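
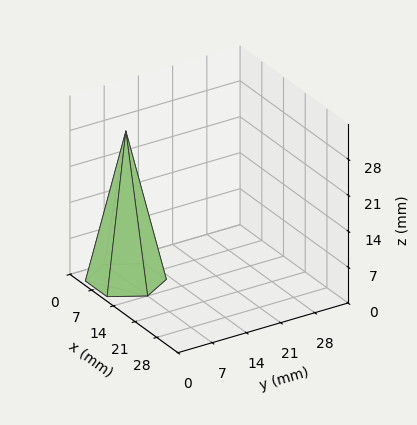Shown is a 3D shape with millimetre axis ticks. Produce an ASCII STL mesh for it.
Reading the render: the shape is a regular 6-sided pyramid, base circumscribed radius ≈ 7 mm, apex at z ≈ 29 mm (dimensions read to the nearest mm from the axis ticks). For the STL, each face is triangulated and given an outward normal.

solid part
  facet normal 0.0000 0.0000 -1.0000
    outer loop
      vertex 3.50 13.06 0.00
      vertex 10.50 13.06 0.00
      vertex 14.00 7.00 0.00
    endloop
  endfacet
  facet normal 0.0000 0.0000 -1.0000
    outer loop
      vertex 0.00 7.00 0.00
      vertex 3.50 13.06 0.00
      vertex 14.00 7.00 0.00
    endloop
  endfacet
  facet normal 0.0000 0.0000 -1.0000
    outer loop
      vertex 3.50 0.94 0.00
      vertex 0.00 7.00 0.00
      vertex 14.00 7.00 0.00
    endloop
  endfacet
  facet normal 0.0000 0.0000 -1.0000
    outer loop
      vertex 10.50 0.94 0.00
      vertex 3.50 0.94 0.00
      vertex 14.00 7.00 0.00
    endloop
  endfacet
  facet normal 0.8476 0.4896 0.2046
    outer loop
      vertex 14.00 7.00 0.00
      vertex 10.50 13.06 0.00
      vertex 7.00 7.00 29.00
    endloop
  endfacet
  facet normal 0.0000 0.9789 0.2045
    outer loop
      vertex 10.50 13.06 0.00
      vertex 3.50 13.06 0.00
      vertex 7.00 7.00 29.00
    endloop
  endfacet
  facet normal -0.8476 0.4896 0.2046
    outer loop
      vertex 3.50 13.06 0.00
      vertex 0.00 7.00 0.00
      vertex 7.00 7.00 29.00
    endloop
  endfacet
  facet normal -0.8476 -0.4896 0.2046
    outer loop
      vertex 0.00 7.00 0.00
      vertex 3.50 0.94 0.00
      vertex 7.00 7.00 29.00
    endloop
  endfacet
  facet normal 0.0000 -0.9789 0.2045
    outer loop
      vertex 3.50 0.94 0.00
      vertex 10.50 0.94 0.00
      vertex 7.00 7.00 29.00
    endloop
  endfacet
  facet normal 0.8476 -0.4896 0.2046
    outer loop
      vertex 10.50 0.94 0.00
      vertex 14.00 7.00 0.00
      vertex 7.00 7.00 29.00
    endloop
  endfacet
endsolid part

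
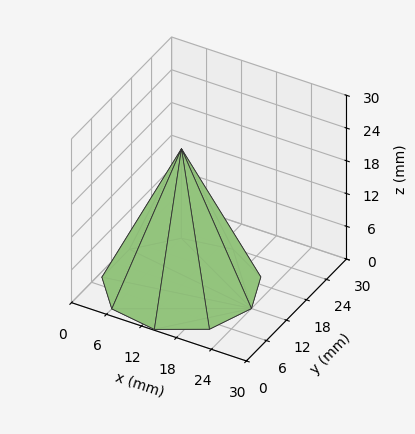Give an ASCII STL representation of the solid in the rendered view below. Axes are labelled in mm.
Reading the render: the shape is a regular 9-sided pyramid, base circumscribed radius ≈ 12 mm, apex at z ≈ 25 mm (dimensions read to the nearest mm from the axis ticks). For the STL, each face is triangulated and given an outward normal.

solid part
  facet normal 0.0000 0.0000 -1.0000
    outer loop
      vertex 14.1 23.8 0.0
      vertex 21.2 19.7 0.0
      vertex 24.0 12.0 0.0
    endloop
  endfacet
  facet normal 0.0000 0.0000 -1.0000
    outer loop
      vertex 6.0 22.4 0.0
      vertex 14.1 23.8 0.0
      vertex 24.0 12.0 0.0
    endloop
  endfacet
  facet normal 0.0000 0.0000 -1.0000
    outer loop
      vertex 0.7 16.1 0.0
      vertex 6.0 22.4 0.0
      vertex 24.0 12.0 0.0
    endloop
  endfacet
  facet normal 0.0000 0.0000 -1.0000
    outer loop
      vertex 0.7 7.9 0.0
      vertex 0.7 16.1 0.0
      vertex 24.0 12.0 0.0
    endloop
  endfacet
  facet normal 0.0000 0.0000 -1.0000
    outer loop
      vertex 6.0 1.6 0.0
      vertex 0.7 7.9 0.0
      vertex 24.0 12.0 0.0
    endloop
  endfacet
  facet normal 0.0000 0.0000 -1.0000
    outer loop
      vertex 14.1 0.2 0.0
      vertex 6.0 1.6 0.0
      vertex 24.0 12.0 0.0
    endloop
  endfacet
  facet normal 0.0000 0.0000 -1.0000
    outer loop
      vertex 21.2 4.3 0.0
      vertex 14.1 0.2 0.0
      vertex 24.0 12.0 0.0
    endloop
  endfacet
  facet normal 0.8567 0.3115 0.4112
    outer loop
      vertex 24.0 12.0 0.0
      vertex 21.2 19.7 0.0
      vertex 12.0 12.0 25.0
    endloop
  endfacet
  facet normal 0.4559 0.7895 0.4109
    outer loop
      vertex 21.2 19.7 0.0
      vertex 14.1 23.8 0.0
      vertex 12.0 12.0 25.0
    endloop
  endfacet
  facet normal -0.1553 0.8983 0.4110
    outer loop
      vertex 14.1 23.8 0.0
      vertex 6.0 22.4 0.0
      vertex 12.0 12.0 25.0
    endloop
  endfacet
  facet normal -0.6974 0.5867 0.4115
    outer loop
      vertex 6.0 22.4 0.0
      vertex 0.7 16.1 0.0
      vertex 12.0 12.0 25.0
    endloop
  endfacet
  facet normal -0.9112 0.0000 0.4119
    outer loop
      vertex 0.7 16.1 0.0
      vertex 0.7 7.9 0.0
      vertex 12.0 12.0 25.0
    endloop
  endfacet
  facet normal -0.6974 -0.5867 0.4115
    outer loop
      vertex 0.7 7.9 0.0
      vertex 6.0 1.6 0.0
      vertex 12.0 12.0 25.0
    endloop
  endfacet
  facet normal -0.1553 -0.8983 0.4110
    outer loop
      vertex 6.0 1.6 0.0
      vertex 14.1 0.2 0.0
      vertex 12.0 12.0 25.0
    endloop
  endfacet
  facet normal 0.4559 -0.7895 0.4109
    outer loop
      vertex 14.1 0.2 0.0
      vertex 21.2 4.3 0.0
      vertex 12.0 12.0 25.0
    endloop
  endfacet
  facet normal 0.8567 -0.3115 0.4112
    outer loop
      vertex 21.2 4.3 0.0
      vertex 24.0 12.0 0.0
      vertex 12.0 12.0 25.0
    endloop
  endfacet
endsolid part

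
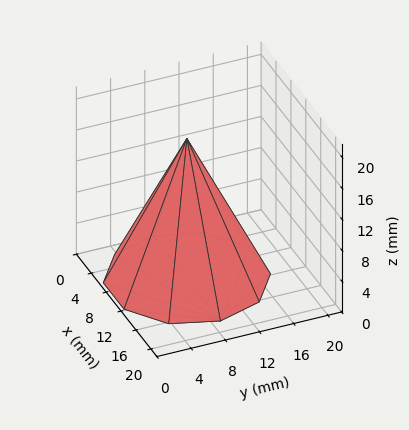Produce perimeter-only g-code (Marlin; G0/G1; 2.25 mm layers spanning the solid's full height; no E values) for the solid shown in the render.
Reading the render: the shape is a regular 10-sided pyramid, base circumscribed radius ≈ 9 mm, apex at z ≈ 18 mm (dimensions read to the nearest mm from the axis ticks). For the g-code, the solid's height is divided into equal slices at the stated Δz and each level perimeter traced with G1 moves after a G0 lift.

; perimeter-only toolpath
G21 ; units = mm
G90 ; absolute positioning
G28 ; home
; layer 1
G0 Z2.25
G0 X16.88 Y9.00
G1 X15.37 Y13.63
G1 X11.43 Y16.49
G1 X6.57 Y16.49
G1 X2.63 Y13.63
G1 X1.12 Y9.00
G1 X2.63 Y4.37
G1 X6.57 Y1.51
G1 X11.43 Y1.51
G1 X15.37 Y4.37
G1 X16.88 Y9.00
; layer 2
G0 Z4.50
G0 X15.75 Y9.00
G1 X14.46 Y12.97
G1 X11.08 Y15.42
G1 X6.92 Y15.42
G1 X3.54 Y12.97
G1 X2.25 Y9.00
G1 X3.54 Y5.03
G1 X6.92 Y2.58
G1 X11.08 Y2.58
G1 X14.46 Y5.03
G1 X15.75 Y9.00
; layer 3
G0 Z6.75
G0 X14.62 Y9.00
G1 X13.55 Y12.31
G1 X10.74 Y14.35
G1 X7.26 Y14.35
G1 X4.45 Y12.31
G1 X3.38 Y9.00
G1 X4.45 Y5.69
G1 X7.26 Y3.65
G1 X10.74 Y3.65
G1 X13.55 Y5.69
G1 X14.62 Y9.00
; layer 4
G0 Z9.00
G0 X13.50 Y9.00
G1 X12.64 Y11.64
G1 X10.39 Y13.28
G1 X7.61 Y13.28
G1 X5.36 Y11.64
G1 X4.50 Y9.00
G1 X5.36 Y6.36
G1 X7.61 Y4.72
G1 X10.39 Y4.72
G1 X12.64 Y6.36
G1 X13.50 Y9.00
; layer 5
G0 Z11.25
G0 X12.38 Y9.00
G1 X11.73 Y10.98
G1 X10.04 Y12.21
G1 X7.96 Y12.21
G1 X6.27 Y10.98
G1 X5.62 Y9.00
G1 X6.27 Y7.02
G1 X7.96 Y5.79
G1 X10.04 Y5.79
G1 X11.73 Y7.02
G1 X12.38 Y9.00
; layer 6
G0 Z13.50
G0 X11.25 Y9.00
G1 X10.82 Y10.32
G1 X9.70 Y11.14
G1 X8.30 Y11.14
G1 X7.18 Y10.32
G1 X6.75 Y9.00
G1 X7.18 Y7.68
G1 X8.30 Y6.86
G1 X9.70 Y6.86
G1 X10.82 Y7.68
G1 X11.25 Y9.00
; layer 7
G0 Z15.75
G0 X10.12 Y9.00
G1 X9.91 Y9.66
G1 X9.35 Y10.07
G1 X8.65 Y10.07
G1 X8.09 Y9.66
G1 X7.88 Y9.00
G1 X8.09 Y8.34
G1 X8.65 Y7.93
G1 X9.35 Y7.93
G1 X9.91 Y8.34
G1 X10.12 Y9.00
M2 ; end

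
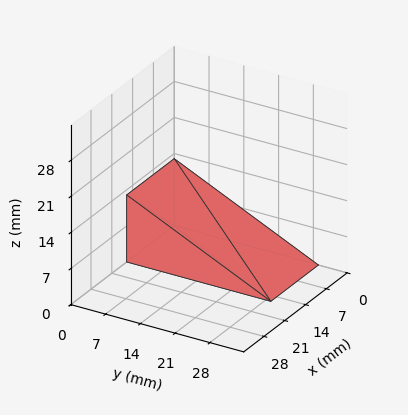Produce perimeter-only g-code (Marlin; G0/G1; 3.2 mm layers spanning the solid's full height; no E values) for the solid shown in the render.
Reading the render: the shape is a wedge (ramp): 16 × 29 mm base, rising to 13 mm along the y=0 edge and sloping linearly to z=0 at y=29 (dimensions read to the nearest mm from the axis ticks). For the g-code, the solid's height is divided into equal slices at the stated Δz and each level perimeter traced with G1 moves after a G0 lift.

; perimeter-only toolpath
G21 ; units = mm
G90 ; absolute positioning
G28 ; home
; layer 1
G0 Z3.2
G0 X0.0 Y0.0
G1 X16.0 Y0.0
G1 X16.0 Y21.8
G1 X0.0 Y21.8
G1 X0.0 Y0.0
; layer 2
G0 Z6.5
G0 X0.0 Y0.0
G1 X16.0 Y0.0
G1 X16.0 Y14.5
G1 X0.0 Y14.5
G1 X0.0 Y0.0
; layer 3
G0 Z9.8
G0 X0.0 Y0.0
G1 X16.0 Y0.0
G1 X16.0 Y7.2
G1 X0.0 Y7.2
G1 X0.0 Y0.0
M2 ; end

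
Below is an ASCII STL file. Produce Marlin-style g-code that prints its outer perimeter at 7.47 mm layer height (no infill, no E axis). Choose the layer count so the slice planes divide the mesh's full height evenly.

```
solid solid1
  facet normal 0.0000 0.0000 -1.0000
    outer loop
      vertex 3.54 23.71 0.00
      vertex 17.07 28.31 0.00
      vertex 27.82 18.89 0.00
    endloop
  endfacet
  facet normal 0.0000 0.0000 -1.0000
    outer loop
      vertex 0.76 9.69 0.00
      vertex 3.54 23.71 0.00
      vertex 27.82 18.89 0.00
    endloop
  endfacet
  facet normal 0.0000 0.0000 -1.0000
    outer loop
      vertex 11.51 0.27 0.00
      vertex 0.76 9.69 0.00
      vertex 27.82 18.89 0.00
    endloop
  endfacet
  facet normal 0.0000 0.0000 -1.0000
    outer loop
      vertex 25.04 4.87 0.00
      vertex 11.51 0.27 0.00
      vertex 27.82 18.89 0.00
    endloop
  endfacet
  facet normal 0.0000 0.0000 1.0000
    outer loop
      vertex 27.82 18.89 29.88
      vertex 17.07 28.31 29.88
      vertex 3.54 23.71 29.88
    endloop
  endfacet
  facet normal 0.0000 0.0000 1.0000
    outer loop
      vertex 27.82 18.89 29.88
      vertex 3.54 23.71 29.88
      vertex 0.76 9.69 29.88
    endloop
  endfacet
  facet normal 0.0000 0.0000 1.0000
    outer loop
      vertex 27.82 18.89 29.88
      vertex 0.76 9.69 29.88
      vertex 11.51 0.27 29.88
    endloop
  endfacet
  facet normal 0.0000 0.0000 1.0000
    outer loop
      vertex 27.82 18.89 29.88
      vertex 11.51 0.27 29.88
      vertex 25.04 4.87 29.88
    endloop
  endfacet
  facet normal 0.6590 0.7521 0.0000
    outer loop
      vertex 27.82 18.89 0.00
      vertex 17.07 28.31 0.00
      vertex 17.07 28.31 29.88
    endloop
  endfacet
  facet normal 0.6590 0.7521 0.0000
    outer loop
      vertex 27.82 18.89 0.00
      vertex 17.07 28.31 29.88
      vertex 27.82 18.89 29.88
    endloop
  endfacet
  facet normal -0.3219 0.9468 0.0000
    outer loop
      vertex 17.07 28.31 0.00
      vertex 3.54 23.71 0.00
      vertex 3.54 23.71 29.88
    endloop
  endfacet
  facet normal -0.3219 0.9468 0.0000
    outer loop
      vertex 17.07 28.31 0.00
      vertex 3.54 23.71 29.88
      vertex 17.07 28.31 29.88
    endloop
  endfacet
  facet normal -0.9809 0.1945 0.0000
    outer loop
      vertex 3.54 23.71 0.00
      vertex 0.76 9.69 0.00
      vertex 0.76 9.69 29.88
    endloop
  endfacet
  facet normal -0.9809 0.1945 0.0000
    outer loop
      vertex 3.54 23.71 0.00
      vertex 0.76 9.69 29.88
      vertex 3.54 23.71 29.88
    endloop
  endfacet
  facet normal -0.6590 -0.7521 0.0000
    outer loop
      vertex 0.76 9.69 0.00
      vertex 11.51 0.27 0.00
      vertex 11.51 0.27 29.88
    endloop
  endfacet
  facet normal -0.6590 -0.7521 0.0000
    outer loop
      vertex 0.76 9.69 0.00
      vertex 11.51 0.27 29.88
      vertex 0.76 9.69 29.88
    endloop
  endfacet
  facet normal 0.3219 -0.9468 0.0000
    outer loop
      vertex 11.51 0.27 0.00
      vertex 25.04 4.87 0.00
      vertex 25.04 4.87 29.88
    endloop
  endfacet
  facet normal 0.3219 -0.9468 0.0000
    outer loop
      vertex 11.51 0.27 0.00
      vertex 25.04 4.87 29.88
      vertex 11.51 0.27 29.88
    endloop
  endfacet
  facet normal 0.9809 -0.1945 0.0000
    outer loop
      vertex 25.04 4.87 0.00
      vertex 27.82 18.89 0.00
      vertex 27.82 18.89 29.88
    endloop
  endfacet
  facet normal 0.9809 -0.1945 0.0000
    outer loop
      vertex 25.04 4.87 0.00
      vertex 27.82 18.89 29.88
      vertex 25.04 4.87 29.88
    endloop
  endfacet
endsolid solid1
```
; perimeter-only toolpath
G21 ; units = mm
G90 ; absolute positioning
G28 ; home
; layer 1
G0 Z7.47
G0 X27.82 Y18.89
G1 X17.07 Y28.31
G1 X3.54 Y23.71
G1 X0.76 Y9.69
G1 X11.51 Y0.27
G1 X25.04 Y4.87
G1 X27.82 Y18.89
; layer 2
G0 Z14.94
G0 X27.82 Y18.89
G1 X17.07 Y28.31
G1 X3.54 Y23.71
G1 X0.76 Y9.69
G1 X11.51 Y0.27
G1 X25.04 Y4.87
G1 X27.82 Y18.89
; layer 3
G0 Z22.41
G0 X27.82 Y18.89
G1 X17.07 Y28.31
G1 X3.54 Y23.71
G1 X0.76 Y9.69
G1 X11.51 Y0.27
G1 X25.04 Y4.87
G1 X27.82 Y18.89
; layer 4
G0 Z29.88
G0 X27.82 Y18.89
G1 X17.07 Y28.31
G1 X3.54 Y23.71
G1 X0.76 Y9.69
G1 X11.51 Y0.27
G1 X25.04 Y4.87
G1 X27.82 Y18.89
M2 ; end

The solid is a regular 6-sided prism (a cylinder approximated with 6 flat sides), circumscribed radius ≈ 14.3 mm, height ≈ 29.9 mm. Slicing at Δz = 7.47 mm — 4 equal slices spanning the solid's height, so layer i sits at z = i·h/4 — gives 4 non-empty perimeters. Each is a 6-segment closed polygon; G0 lifts to the layer z and rapids to the start vertex, then G1 traces the edges.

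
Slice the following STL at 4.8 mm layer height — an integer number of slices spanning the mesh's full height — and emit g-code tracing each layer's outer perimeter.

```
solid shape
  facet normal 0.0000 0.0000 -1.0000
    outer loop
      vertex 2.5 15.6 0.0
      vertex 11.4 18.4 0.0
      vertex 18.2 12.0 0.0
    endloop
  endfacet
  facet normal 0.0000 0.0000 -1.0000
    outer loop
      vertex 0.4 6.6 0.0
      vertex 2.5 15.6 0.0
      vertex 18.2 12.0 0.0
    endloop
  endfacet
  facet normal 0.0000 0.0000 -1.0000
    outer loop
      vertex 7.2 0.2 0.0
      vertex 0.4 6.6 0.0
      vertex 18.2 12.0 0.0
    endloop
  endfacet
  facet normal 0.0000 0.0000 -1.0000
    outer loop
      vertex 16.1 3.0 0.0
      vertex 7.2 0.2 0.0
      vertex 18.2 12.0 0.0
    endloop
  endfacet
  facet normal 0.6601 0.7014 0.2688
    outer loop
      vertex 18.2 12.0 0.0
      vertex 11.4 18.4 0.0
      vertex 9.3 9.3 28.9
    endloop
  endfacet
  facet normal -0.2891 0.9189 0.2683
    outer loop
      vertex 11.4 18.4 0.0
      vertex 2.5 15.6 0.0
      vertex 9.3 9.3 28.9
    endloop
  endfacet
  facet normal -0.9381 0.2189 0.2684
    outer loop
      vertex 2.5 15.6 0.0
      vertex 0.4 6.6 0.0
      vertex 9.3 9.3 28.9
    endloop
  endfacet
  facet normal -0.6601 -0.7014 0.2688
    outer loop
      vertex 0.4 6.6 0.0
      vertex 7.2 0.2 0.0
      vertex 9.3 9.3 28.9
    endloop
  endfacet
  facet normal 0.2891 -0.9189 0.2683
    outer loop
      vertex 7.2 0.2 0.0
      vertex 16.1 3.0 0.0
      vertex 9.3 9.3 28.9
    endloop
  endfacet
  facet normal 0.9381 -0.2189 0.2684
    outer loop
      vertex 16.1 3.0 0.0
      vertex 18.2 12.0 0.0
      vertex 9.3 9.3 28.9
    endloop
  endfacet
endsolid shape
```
; perimeter-only toolpath
G21 ; units = mm
G90 ; absolute positioning
G28 ; home
; layer 1
G0 Z4.8
G0 X16.7 Y11.6
G1 X11.1 Y16.9
G1 X3.6 Y14.6
G1 X1.9 Y7.0
G1 X7.5 Y1.7
G1 X15.0 Y4.0
G1 X16.7 Y11.6
; layer 2
G0 Z9.6
G0 X15.2 Y11.1
G1 X10.7 Y15.4
G1 X4.8 Y13.5
G1 X3.4 Y7.5
G1 X7.9 Y3.2
G1 X13.8 Y5.1
G1 X15.2 Y11.1
; layer 3
G0 Z14.4
G0 X13.8 Y10.7
G1 X10.4 Y13.8
G1 X5.9 Y12.4
G1 X4.9 Y8.0
G1 X8.2 Y4.8
G1 X12.7 Y6.2
G1 X13.8 Y10.7
; layer 4
G0 Z19.3
G0 X12.3 Y10.2
G1 X10.0 Y12.3
G1 X7.0 Y11.4
G1 X6.3 Y8.4
G1 X8.6 Y6.3
G1 X11.6 Y7.2
G1 X12.3 Y10.2
; layer 5
G0 Z24.1
G0 X10.8 Y9.8
G1 X9.7 Y10.8
G1 X8.2 Y10.3
G1 X7.8 Y8.9
G1 X9.0 Y7.8
G1 X10.4 Y8.2
G1 X10.8 Y9.8
M2 ; end

The solid is a regular 6-sided pyramid, base circumscribed radius ≈ 9.3 mm, apex at z ≈ 28.9 mm. Slicing at Δz = 4.8 mm — 6 equal slices spanning the solid's height, so layer i sits at z = i·h/6 — gives 5 non-empty perimeters. Each is a 6-segment closed polygon; G0 lifts to the layer z and rapids to the start vertex, then G1 traces the edges. The cross-section shrinks linearly with z (the slice at the apex is degenerate and omitted).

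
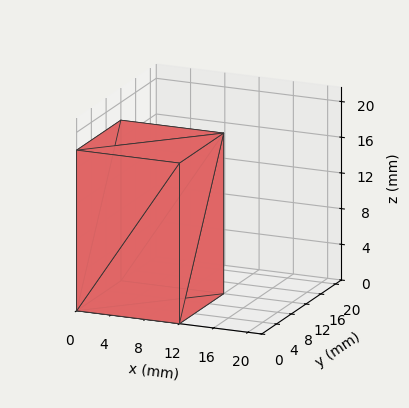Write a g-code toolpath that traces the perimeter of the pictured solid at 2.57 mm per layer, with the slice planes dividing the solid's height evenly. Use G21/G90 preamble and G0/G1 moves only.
Reading the render: the shape is a rectangular box, roughly 12 × 12 mm footprint and 18 mm tall (dimensions read to the nearest mm from the axis ticks). For the g-code, the solid's height is divided into equal slices at the stated Δz and each level perimeter traced with G1 moves after a G0 lift.

; perimeter-only toolpath
G21 ; units = mm
G90 ; absolute positioning
G28 ; home
; layer 1
G0 Z2.57
G0 X0.00 Y0.00
G1 X12.00 Y0.00
G1 X12.00 Y12.00
G1 X0.00 Y12.00
G1 X0.00 Y0.00
; layer 2
G0 Z5.14
G0 X0.00 Y0.00
G1 X12.00 Y0.00
G1 X12.00 Y12.00
G1 X0.00 Y12.00
G1 X0.00 Y0.00
; layer 3
G0 Z7.71
G0 X0.00 Y0.00
G1 X12.00 Y0.00
G1 X12.00 Y12.00
G1 X0.00 Y12.00
G1 X0.00 Y0.00
; layer 4
G0 Z10.29
G0 X0.00 Y0.00
G1 X12.00 Y0.00
G1 X12.00 Y12.00
G1 X0.00 Y12.00
G1 X0.00 Y0.00
; layer 5
G0 Z12.86
G0 X0.00 Y0.00
G1 X12.00 Y0.00
G1 X12.00 Y12.00
G1 X0.00 Y12.00
G1 X0.00 Y0.00
; layer 6
G0 Z15.43
G0 X0.00 Y0.00
G1 X12.00 Y0.00
G1 X12.00 Y12.00
G1 X0.00 Y12.00
G1 X0.00 Y0.00
; layer 7
G0 Z18.00
G0 X0.00 Y0.00
G1 X12.00 Y0.00
G1 X12.00 Y12.00
G1 X0.00 Y12.00
G1 X0.00 Y0.00
M2 ; end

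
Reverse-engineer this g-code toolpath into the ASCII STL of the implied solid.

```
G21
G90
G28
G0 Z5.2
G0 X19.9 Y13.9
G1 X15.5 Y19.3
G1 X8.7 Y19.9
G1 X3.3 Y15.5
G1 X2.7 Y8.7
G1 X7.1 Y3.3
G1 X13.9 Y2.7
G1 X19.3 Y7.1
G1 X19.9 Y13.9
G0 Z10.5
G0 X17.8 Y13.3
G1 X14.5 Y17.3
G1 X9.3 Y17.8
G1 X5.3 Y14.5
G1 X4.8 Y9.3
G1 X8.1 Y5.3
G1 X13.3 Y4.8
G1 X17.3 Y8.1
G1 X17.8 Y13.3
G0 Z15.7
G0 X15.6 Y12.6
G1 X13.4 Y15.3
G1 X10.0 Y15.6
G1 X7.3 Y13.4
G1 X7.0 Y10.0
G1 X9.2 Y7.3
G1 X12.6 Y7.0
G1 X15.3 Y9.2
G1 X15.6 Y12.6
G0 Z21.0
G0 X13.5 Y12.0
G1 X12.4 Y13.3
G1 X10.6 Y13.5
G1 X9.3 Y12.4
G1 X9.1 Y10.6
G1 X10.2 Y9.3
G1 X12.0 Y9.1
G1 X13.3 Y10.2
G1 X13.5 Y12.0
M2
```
solid part
  facet normal 0.0000 0.0000 -1.0000
    outer loop
      vertex 8.0 22.1 0.0
      vertex 16.6 21.3 0.0
      vertex 22.1 14.6 0.0
    endloop
  endfacet
  facet normal 0.0000 0.0000 -1.0000
    outer loop
      vertex 1.3 16.6 0.0
      vertex 8.0 22.1 0.0
      vertex 22.1 14.6 0.0
    endloop
  endfacet
  facet normal 0.0000 0.0000 -1.0000
    outer loop
      vertex 0.5 8.0 0.0
      vertex 1.3 16.6 0.0
      vertex 22.1 14.6 0.0
    endloop
  endfacet
  facet normal 0.0000 0.0000 -1.0000
    outer loop
      vertex 6.0 1.3 0.0
      vertex 0.5 8.0 0.0
      vertex 22.1 14.6 0.0
    endloop
  endfacet
  facet normal 0.0000 0.0000 -1.0000
    outer loop
      vertex 14.6 0.5 0.0
      vertex 6.0 1.3 0.0
      vertex 22.1 14.6 0.0
    endloop
  endfacet
  facet normal 0.0000 0.0000 -1.0000
    outer loop
      vertex 21.3 6.0 0.0
      vertex 14.6 0.5 0.0
      vertex 22.1 14.6 0.0
    endloop
  endfacet
  facet normal 0.7180 0.5894 0.3702
    outer loop
      vertex 22.1 14.6 0.0
      vertex 16.6 21.3 0.0
      vertex 11.3 11.3 26.2
    endloop
  endfacet
  facet normal 0.0860 0.9249 0.3704
    outer loop
      vertex 16.6 21.3 0.0
      vertex 8.0 22.1 0.0
      vertex 11.3 11.3 26.2
    endloop
  endfacet
  facet normal -0.5894 0.7180 0.3702
    outer loop
      vertex 8.0 22.1 0.0
      vertex 1.3 16.6 0.0
      vertex 11.3 11.3 26.2
    endloop
  endfacet
  facet normal -0.9249 0.0860 0.3704
    outer loop
      vertex 1.3 16.6 0.0
      vertex 0.5 8.0 0.0
      vertex 11.3 11.3 26.2
    endloop
  endfacet
  facet normal -0.7180 -0.5894 0.3702
    outer loop
      vertex 0.5 8.0 0.0
      vertex 6.0 1.3 0.0
      vertex 11.3 11.3 26.2
    endloop
  endfacet
  facet normal -0.0860 -0.9249 0.3704
    outer loop
      vertex 6.0 1.3 0.0
      vertex 14.6 0.5 0.0
      vertex 11.3 11.3 26.2
    endloop
  endfacet
  facet normal 0.5894 -0.7180 0.3702
    outer loop
      vertex 14.6 0.5 0.0
      vertex 21.3 6.0 0.0
      vertex 11.3 11.3 26.2
    endloop
  endfacet
  facet normal 0.9249 -0.0860 0.3704
    outer loop
      vertex 21.3 6.0 0.0
      vertex 22.1 14.6 0.0
      vertex 11.3 11.3 26.2
    endloop
  endfacet
endsolid part

The G0 Z moves step by Δz≈5.2 mm. The G1 loops shrink linearly with z, so the solid tapers from its base footprint up to z≈26.2. Closing with a flat bottom cap and the tapered top and triangulating gives 14 facets — a regular 8-sided pyramid, base circumscribed radius ≈ 11.3 mm, apex at z ≈ 26.2 mm.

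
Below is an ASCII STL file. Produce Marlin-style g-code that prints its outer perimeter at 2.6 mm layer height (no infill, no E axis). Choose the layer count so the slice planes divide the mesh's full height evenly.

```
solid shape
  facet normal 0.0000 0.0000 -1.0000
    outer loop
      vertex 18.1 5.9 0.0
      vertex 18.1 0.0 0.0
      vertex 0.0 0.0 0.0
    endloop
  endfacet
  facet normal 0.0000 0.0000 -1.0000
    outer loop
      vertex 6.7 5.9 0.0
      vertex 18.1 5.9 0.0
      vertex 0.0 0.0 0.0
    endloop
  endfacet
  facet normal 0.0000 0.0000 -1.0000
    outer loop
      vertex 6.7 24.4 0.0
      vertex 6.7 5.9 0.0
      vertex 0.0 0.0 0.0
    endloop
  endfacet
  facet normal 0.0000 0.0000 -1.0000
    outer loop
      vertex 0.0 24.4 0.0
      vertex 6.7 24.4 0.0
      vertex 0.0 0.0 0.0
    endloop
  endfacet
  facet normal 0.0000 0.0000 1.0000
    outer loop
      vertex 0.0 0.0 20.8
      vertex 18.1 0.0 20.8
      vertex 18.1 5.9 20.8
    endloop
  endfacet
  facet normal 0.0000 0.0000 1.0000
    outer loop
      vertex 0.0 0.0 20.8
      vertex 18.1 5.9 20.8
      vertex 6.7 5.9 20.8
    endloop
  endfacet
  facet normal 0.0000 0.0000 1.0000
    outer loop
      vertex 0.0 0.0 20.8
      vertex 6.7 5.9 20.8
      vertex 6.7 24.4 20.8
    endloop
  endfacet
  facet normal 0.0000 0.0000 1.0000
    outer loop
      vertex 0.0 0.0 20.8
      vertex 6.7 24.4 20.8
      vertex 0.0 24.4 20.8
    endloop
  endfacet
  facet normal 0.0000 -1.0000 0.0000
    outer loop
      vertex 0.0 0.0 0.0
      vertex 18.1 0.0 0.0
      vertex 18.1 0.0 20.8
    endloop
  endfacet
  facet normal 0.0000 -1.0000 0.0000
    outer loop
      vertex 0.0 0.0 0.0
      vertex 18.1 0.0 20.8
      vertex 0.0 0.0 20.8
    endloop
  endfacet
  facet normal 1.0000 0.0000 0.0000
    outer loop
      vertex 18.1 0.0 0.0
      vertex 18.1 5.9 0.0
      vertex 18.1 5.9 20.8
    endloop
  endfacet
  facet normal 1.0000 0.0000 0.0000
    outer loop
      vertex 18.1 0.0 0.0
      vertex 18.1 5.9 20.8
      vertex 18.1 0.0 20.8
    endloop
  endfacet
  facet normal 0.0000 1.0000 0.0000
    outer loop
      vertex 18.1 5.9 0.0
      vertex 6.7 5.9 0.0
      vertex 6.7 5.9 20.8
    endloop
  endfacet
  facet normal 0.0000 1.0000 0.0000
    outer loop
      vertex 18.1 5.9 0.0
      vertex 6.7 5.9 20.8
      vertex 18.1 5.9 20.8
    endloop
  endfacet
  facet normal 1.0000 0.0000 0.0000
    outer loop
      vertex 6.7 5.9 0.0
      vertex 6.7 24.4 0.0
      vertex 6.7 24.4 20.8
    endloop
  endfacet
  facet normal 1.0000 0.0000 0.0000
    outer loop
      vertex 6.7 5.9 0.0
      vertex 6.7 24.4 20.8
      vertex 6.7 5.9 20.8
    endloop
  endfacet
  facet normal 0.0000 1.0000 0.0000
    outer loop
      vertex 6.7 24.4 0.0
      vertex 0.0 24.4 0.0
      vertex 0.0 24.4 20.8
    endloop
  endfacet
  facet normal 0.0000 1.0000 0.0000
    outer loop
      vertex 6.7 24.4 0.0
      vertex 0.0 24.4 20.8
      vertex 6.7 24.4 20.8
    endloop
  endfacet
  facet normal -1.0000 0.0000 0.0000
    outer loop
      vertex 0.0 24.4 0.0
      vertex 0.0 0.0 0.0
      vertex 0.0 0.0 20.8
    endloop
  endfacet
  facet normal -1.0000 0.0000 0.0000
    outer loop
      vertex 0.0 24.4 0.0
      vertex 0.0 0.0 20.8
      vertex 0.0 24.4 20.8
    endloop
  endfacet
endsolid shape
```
; perimeter-only toolpath
G21 ; units = mm
G90 ; absolute positioning
G28 ; home
; layer 1
G0 Z2.6
G0 X0.0 Y0.0
G1 X18.1 Y0.0
G1 X18.1 Y5.9
G1 X6.7 Y5.9
G1 X6.7 Y24.4
G1 X0.0 Y24.4
G1 X0.0 Y0.0
; layer 2
G0 Z5.2
G0 X0.0 Y0.0
G1 X18.1 Y0.0
G1 X18.1 Y5.9
G1 X6.7 Y5.9
G1 X6.7 Y24.4
G1 X0.0 Y24.4
G1 X0.0 Y0.0
; layer 3
G0 Z7.8
G0 X0.0 Y0.0
G1 X18.1 Y0.0
G1 X18.1 Y5.9
G1 X6.7 Y5.9
G1 X6.7 Y24.4
G1 X0.0 Y24.4
G1 X0.0 Y0.0
; layer 4
G0 Z10.4
G0 X0.0 Y0.0
G1 X18.1 Y0.0
G1 X18.1 Y5.9
G1 X6.7 Y5.9
G1 X6.7 Y24.4
G1 X0.0 Y24.4
G1 X0.0 Y0.0
; layer 5
G0 Z13.0
G0 X0.0 Y0.0
G1 X18.1 Y0.0
G1 X18.1 Y5.9
G1 X6.7 Y5.9
G1 X6.7 Y24.4
G1 X0.0 Y24.4
G1 X0.0 Y0.0
; layer 6
G0 Z15.6
G0 X0.0 Y0.0
G1 X18.1 Y0.0
G1 X18.1 Y5.9
G1 X6.7 Y5.9
G1 X6.7 Y24.4
G1 X0.0 Y24.4
G1 X0.0 Y0.0
; layer 7
G0 Z18.2
G0 X0.0 Y0.0
G1 X18.1 Y0.0
G1 X18.1 Y5.9
G1 X6.7 Y5.9
G1 X6.7 Y24.4
G1 X0.0 Y24.4
G1 X0.0 Y0.0
; layer 8
G0 Z20.8
G0 X0.0 Y0.0
G1 X18.1 Y0.0
G1 X18.1 Y5.9
G1 X6.7 Y5.9
G1 X6.7 Y24.4
G1 X0.0 Y24.4
G1 X0.0 Y0.0
M2 ; end

The solid is an L-shaped prism: outer 18.1 × 24.4 mm, arm thicknesses ≈ 5.9 mm (horizontal) and 6.7 mm (vertical), extruded 20.8 mm in z. Slicing at Δz = 2.6 mm — 8 equal slices spanning the solid's height, so layer i sits at z = i·h/8 — gives 8 non-empty perimeters. Each is a 6-segment closed polygon; G0 lifts to the layer z and rapids to the start vertex, then G1 traces the edges.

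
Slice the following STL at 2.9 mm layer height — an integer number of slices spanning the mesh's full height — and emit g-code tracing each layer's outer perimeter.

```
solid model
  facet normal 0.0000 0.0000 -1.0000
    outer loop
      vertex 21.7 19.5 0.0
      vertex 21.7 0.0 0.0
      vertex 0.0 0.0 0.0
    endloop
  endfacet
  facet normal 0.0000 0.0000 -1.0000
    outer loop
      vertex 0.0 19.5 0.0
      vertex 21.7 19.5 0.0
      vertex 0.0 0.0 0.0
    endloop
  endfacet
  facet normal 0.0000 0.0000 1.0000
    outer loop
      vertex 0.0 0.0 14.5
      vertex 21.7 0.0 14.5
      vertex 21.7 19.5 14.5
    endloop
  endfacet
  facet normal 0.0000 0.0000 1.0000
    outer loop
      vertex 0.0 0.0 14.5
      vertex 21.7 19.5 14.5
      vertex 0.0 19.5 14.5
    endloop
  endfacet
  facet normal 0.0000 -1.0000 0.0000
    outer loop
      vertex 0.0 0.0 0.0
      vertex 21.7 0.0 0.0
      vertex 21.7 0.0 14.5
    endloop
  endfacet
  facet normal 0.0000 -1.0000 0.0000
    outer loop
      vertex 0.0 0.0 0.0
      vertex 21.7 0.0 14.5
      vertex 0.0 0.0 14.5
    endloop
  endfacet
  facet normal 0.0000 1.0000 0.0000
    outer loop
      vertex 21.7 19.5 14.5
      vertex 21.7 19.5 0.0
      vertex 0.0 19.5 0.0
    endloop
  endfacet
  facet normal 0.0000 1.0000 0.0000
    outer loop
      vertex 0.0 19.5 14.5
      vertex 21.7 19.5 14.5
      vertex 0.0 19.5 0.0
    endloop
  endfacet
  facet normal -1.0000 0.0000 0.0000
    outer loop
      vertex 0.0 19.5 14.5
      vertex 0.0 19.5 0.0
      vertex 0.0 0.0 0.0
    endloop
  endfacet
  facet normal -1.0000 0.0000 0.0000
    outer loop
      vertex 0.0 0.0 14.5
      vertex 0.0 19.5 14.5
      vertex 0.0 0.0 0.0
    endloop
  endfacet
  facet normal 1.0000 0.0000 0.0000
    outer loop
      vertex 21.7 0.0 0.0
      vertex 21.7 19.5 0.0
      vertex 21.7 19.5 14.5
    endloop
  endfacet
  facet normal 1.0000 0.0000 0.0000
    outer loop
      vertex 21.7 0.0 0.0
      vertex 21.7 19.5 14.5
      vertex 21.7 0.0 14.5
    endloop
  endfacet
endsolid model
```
; perimeter-only toolpath
G21 ; units = mm
G90 ; absolute positioning
G28 ; home
; layer 1
G0 Z2.9
G0 X0.0 Y0.0
G1 X21.7 Y0.0
G1 X21.7 Y19.5
G1 X0.0 Y19.5
G1 X0.0 Y0.0
; layer 2
G0 Z5.8
G0 X0.0 Y0.0
G1 X21.7 Y0.0
G1 X21.7 Y19.5
G1 X0.0 Y19.5
G1 X0.0 Y0.0
; layer 3
G0 Z8.7
G0 X0.0 Y0.0
G1 X21.7 Y0.0
G1 X21.7 Y19.5
G1 X0.0 Y19.5
G1 X0.0 Y0.0
; layer 4
G0 Z11.6
G0 X0.0 Y0.0
G1 X21.7 Y0.0
G1 X21.7 Y19.5
G1 X0.0 Y19.5
G1 X0.0 Y0.0
; layer 5
G0 Z14.5
G0 X0.0 Y0.0
G1 X21.7 Y0.0
G1 X21.7 Y19.5
G1 X0.0 Y19.5
G1 X0.0 Y0.0
M2 ; end

The solid is a rectangular box, roughly 21.7 × 19.5 mm footprint and 14.5 mm tall. Slicing at Δz = 2.9 mm — 5 equal slices spanning the solid's height, so layer i sits at z = i·h/5 — gives 5 non-empty perimeters. Each is a 4-segment closed polygon; G0 lifts to the layer z and rapids to the start vertex, then G1 traces the edges.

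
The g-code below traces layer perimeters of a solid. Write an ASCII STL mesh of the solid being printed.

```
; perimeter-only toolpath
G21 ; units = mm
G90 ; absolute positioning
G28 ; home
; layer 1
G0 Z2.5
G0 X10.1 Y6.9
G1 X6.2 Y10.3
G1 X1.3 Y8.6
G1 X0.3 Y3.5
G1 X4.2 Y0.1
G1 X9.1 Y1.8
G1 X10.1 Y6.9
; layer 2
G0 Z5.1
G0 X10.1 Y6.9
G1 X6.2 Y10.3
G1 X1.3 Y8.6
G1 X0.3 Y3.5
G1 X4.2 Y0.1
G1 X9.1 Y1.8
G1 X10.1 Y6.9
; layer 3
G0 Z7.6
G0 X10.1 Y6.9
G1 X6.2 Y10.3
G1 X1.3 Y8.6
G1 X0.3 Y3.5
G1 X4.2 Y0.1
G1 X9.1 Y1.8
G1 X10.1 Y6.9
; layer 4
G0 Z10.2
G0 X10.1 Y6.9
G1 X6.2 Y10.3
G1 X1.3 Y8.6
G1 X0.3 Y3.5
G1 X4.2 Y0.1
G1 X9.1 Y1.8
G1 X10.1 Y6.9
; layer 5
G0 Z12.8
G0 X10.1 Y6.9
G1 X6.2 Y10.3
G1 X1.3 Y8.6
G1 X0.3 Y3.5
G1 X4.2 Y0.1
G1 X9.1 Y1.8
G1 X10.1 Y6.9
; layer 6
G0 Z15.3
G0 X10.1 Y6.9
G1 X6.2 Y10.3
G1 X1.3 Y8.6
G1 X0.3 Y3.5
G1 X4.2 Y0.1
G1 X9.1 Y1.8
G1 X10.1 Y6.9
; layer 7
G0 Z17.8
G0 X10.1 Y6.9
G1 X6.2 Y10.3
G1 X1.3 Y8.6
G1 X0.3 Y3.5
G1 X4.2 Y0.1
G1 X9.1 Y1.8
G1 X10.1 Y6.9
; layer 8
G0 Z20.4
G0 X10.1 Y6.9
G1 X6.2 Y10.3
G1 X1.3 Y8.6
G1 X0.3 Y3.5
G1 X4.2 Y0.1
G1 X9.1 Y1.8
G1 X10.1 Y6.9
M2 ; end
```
solid part
  facet normal 0.0000 0.0000 -1.0000
    outer loop
      vertex 1.3 8.6 0.0
      vertex 6.2 10.3 0.0
      vertex 10.1 6.9 0.0
    endloop
  endfacet
  facet normal 0.0000 0.0000 -1.0000
    outer loop
      vertex 0.3 3.5 0.0
      vertex 1.3 8.6 0.0
      vertex 10.1 6.9 0.0
    endloop
  endfacet
  facet normal 0.0000 0.0000 -1.0000
    outer loop
      vertex 4.2 0.1 0.0
      vertex 0.3 3.5 0.0
      vertex 10.1 6.9 0.0
    endloop
  endfacet
  facet normal 0.0000 0.0000 -1.0000
    outer loop
      vertex 9.1 1.8 0.0
      vertex 4.2 0.1 0.0
      vertex 10.1 6.9 0.0
    endloop
  endfacet
  facet normal 0.0000 0.0000 1.0000
    outer loop
      vertex 10.1 6.9 20.4
      vertex 6.2 10.3 20.4
      vertex 1.3 8.6 20.4
    endloop
  endfacet
  facet normal 0.0000 0.0000 1.0000
    outer loop
      vertex 10.1 6.9 20.4
      vertex 1.3 8.6 20.4
      vertex 0.3 3.5 20.4
    endloop
  endfacet
  facet normal 0.0000 0.0000 1.0000
    outer loop
      vertex 10.1 6.9 20.4
      vertex 0.3 3.5 20.4
      vertex 4.2 0.1 20.4
    endloop
  endfacet
  facet normal 0.0000 0.0000 1.0000
    outer loop
      vertex 10.1 6.9 20.4
      vertex 4.2 0.1 20.4
      vertex 9.1 1.8 20.4
    endloop
  endfacet
  facet normal 0.6571 0.7538 0.0000
    outer loop
      vertex 10.1 6.9 0.0
      vertex 6.2 10.3 0.0
      vertex 6.2 10.3 20.4
    endloop
  endfacet
  facet normal 0.6571 0.7538 0.0000
    outer loop
      vertex 10.1 6.9 0.0
      vertex 6.2 10.3 20.4
      vertex 10.1 6.9 20.4
    endloop
  endfacet
  facet normal -0.3278 0.9448 0.0000
    outer loop
      vertex 6.2 10.3 0.0
      vertex 1.3 8.6 0.0
      vertex 1.3 8.6 20.4
    endloop
  endfacet
  facet normal -0.3278 0.9448 0.0000
    outer loop
      vertex 6.2 10.3 0.0
      vertex 1.3 8.6 20.4
      vertex 6.2 10.3 20.4
    endloop
  endfacet
  facet normal -0.9813 0.1924 0.0000
    outer loop
      vertex 1.3 8.6 0.0
      vertex 0.3 3.5 0.0
      vertex 0.3 3.5 20.4
    endloop
  endfacet
  facet normal -0.9813 0.1924 0.0000
    outer loop
      vertex 1.3 8.6 0.0
      vertex 0.3 3.5 20.4
      vertex 1.3 8.6 20.4
    endloop
  endfacet
  facet normal -0.6571 -0.7538 0.0000
    outer loop
      vertex 0.3 3.5 0.0
      vertex 4.2 0.1 0.0
      vertex 4.2 0.1 20.4
    endloop
  endfacet
  facet normal -0.6571 -0.7538 0.0000
    outer loop
      vertex 0.3 3.5 0.0
      vertex 4.2 0.1 20.4
      vertex 0.3 3.5 20.4
    endloop
  endfacet
  facet normal 0.3278 -0.9448 0.0000
    outer loop
      vertex 4.2 0.1 0.0
      vertex 9.1 1.8 0.0
      vertex 9.1 1.8 20.4
    endloop
  endfacet
  facet normal 0.3278 -0.9448 0.0000
    outer loop
      vertex 4.2 0.1 0.0
      vertex 9.1 1.8 20.4
      vertex 4.2 0.1 20.4
    endloop
  endfacet
  facet normal 0.9813 -0.1924 0.0000
    outer loop
      vertex 9.1 1.8 0.0
      vertex 10.1 6.9 0.0
      vertex 10.1 6.9 20.4
    endloop
  endfacet
  facet normal 0.9813 -0.1924 0.0000
    outer loop
      vertex 9.1 1.8 0.0
      vertex 10.1 6.9 20.4
      vertex 9.1 1.8 20.4
    endloop
  endfacet
endsolid part

The G0 Z moves step by Δz≈2.5 mm. Every layer's G1 loop is the same polygon, so the solid is a straight extrusion of it from z=0 to z≈20.4. Closing with flat bottom and top caps and triangulating gives 20 facets — a regular 6-sided prism (a cylinder approximated with 6 flat sides), circumscribed radius ≈ 5.2 mm, height ≈ 20.4 mm.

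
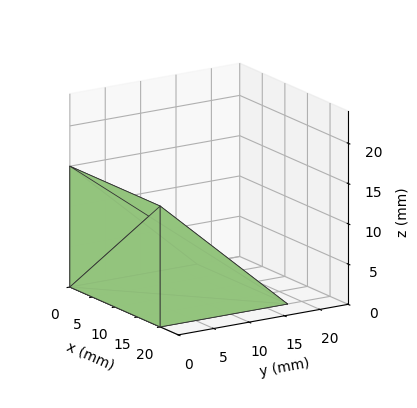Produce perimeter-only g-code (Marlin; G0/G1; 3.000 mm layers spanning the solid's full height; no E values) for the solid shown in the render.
Reading the render: the shape is a wedge (ramp): 20 × 18 mm base, rising to 15 mm along the y=0 edge and sloping linearly to z=0 at y=18 (dimensions read to the nearest mm from the axis ticks). For the g-code, the solid's height is divided into equal slices at the stated Δz and each level perimeter traced with G1 moves after a G0 lift.

; perimeter-only toolpath
G21 ; units = mm
G90 ; absolute positioning
G28 ; home
; layer 1
G0 Z3.000
G0 X0.000 Y0.000
G1 X20.000 Y0.000
G1 X20.000 Y14.400
G1 X0.000 Y14.400
G1 X0.000 Y0.000
; layer 2
G0 Z6.000
G0 X0.000 Y0.000
G1 X20.000 Y0.000
G1 X20.000 Y10.800
G1 X0.000 Y10.800
G1 X0.000 Y0.000
; layer 3
G0 Z9.000
G0 X0.000 Y0.000
G1 X20.000 Y0.000
G1 X20.000 Y7.200
G1 X0.000 Y7.200
G1 X0.000 Y0.000
; layer 4
G0 Z12.000
G0 X0.000 Y0.000
G1 X20.000 Y0.000
G1 X20.000 Y3.600
G1 X0.000 Y3.600
G1 X0.000 Y0.000
M2 ; end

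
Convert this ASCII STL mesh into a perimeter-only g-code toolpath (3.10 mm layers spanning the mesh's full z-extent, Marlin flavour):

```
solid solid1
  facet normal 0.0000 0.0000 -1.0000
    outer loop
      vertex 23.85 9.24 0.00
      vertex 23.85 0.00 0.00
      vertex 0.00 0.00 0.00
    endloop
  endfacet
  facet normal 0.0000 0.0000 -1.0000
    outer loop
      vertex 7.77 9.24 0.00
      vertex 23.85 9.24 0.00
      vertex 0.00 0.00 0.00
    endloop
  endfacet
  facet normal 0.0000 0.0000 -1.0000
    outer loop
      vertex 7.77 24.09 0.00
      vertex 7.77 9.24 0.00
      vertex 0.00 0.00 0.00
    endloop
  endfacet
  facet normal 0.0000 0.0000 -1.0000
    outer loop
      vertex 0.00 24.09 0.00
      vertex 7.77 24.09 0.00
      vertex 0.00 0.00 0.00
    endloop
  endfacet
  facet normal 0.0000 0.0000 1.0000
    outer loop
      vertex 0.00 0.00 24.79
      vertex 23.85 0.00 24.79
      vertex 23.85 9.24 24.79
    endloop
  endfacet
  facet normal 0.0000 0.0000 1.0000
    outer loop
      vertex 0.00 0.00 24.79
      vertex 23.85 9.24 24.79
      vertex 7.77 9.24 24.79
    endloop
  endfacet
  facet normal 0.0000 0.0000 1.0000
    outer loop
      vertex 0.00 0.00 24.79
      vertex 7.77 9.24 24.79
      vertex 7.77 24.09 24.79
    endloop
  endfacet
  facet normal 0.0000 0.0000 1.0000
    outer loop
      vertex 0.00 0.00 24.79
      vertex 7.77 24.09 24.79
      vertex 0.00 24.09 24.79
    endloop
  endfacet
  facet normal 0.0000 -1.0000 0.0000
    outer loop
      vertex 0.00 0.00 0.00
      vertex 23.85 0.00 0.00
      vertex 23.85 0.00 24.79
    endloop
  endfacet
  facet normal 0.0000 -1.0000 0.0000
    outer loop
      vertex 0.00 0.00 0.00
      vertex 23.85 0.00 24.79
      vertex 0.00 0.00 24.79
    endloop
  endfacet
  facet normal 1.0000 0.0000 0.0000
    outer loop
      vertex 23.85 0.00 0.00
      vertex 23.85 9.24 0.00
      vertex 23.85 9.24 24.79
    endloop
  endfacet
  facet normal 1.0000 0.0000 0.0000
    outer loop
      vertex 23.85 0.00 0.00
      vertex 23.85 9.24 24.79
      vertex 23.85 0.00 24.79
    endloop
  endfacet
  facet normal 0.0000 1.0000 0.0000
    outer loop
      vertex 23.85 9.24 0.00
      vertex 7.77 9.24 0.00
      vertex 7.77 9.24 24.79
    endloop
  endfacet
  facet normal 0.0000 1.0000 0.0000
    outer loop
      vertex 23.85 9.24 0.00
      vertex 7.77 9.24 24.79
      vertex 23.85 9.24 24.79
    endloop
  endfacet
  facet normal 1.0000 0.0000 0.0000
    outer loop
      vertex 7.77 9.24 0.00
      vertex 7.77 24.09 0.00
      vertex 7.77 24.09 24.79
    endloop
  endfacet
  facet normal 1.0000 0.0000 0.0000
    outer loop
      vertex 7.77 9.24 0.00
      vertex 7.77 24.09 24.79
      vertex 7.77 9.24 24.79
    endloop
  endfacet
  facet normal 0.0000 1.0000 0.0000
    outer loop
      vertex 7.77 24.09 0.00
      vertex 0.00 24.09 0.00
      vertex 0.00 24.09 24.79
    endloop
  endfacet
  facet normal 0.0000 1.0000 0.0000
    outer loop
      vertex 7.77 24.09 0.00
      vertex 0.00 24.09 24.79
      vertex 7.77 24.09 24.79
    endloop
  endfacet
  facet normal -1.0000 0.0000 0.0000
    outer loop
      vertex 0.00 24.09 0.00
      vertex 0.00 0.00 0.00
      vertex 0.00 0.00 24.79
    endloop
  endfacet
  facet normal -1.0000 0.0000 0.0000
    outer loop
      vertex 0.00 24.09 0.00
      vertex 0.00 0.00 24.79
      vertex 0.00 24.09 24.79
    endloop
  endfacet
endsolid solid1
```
; perimeter-only toolpath
G21 ; units = mm
G90 ; absolute positioning
G28 ; home
; layer 1
G0 Z3.10
G0 X0.00 Y0.00
G1 X23.85 Y0.00
G1 X23.85 Y9.24
G1 X7.77 Y9.24
G1 X7.77 Y24.09
G1 X0.00 Y24.09
G1 X0.00 Y0.00
; layer 2
G0 Z6.20
G0 X0.00 Y0.00
G1 X23.85 Y0.00
G1 X23.85 Y9.24
G1 X7.77 Y9.24
G1 X7.77 Y24.09
G1 X0.00 Y24.09
G1 X0.00 Y0.00
; layer 3
G0 Z9.30
G0 X0.00 Y0.00
G1 X23.85 Y0.00
G1 X23.85 Y9.24
G1 X7.77 Y9.24
G1 X7.77 Y24.09
G1 X0.00 Y24.09
G1 X0.00 Y0.00
; layer 4
G0 Z12.39
G0 X0.00 Y0.00
G1 X23.85 Y0.00
G1 X23.85 Y9.24
G1 X7.77 Y9.24
G1 X7.77 Y24.09
G1 X0.00 Y24.09
G1 X0.00 Y0.00
; layer 5
G0 Z15.49
G0 X0.00 Y0.00
G1 X23.85 Y0.00
G1 X23.85 Y9.24
G1 X7.77 Y9.24
G1 X7.77 Y24.09
G1 X0.00 Y24.09
G1 X0.00 Y0.00
; layer 6
G0 Z18.59
G0 X0.00 Y0.00
G1 X23.85 Y0.00
G1 X23.85 Y9.24
G1 X7.77 Y9.24
G1 X7.77 Y24.09
G1 X0.00 Y24.09
G1 X0.00 Y0.00
; layer 7
G0 Z21.69
G0 X0.00 Y0.00
G1 X23.85 Y0.00
G1 X23.85 Y9.24
G1 X7.77 Y9.24
G1 X7.77 Y24.09
G1 X0.00 Y24.09
G1 X0.00 Y0.00
; layer 8
G0 Z24.79
G0 X0.00 Y0.00
G1 X23.85 Y0.00
G1 X23.85 Y9.24
G1 X7.77 Y9.24
G1 X7.77 Y24.09
G1 X0.00 Y24.09
G1 X0.00 Y0.00
M2 ; end

The solid is an L-shaped prism: outer 23.9 × 24.1 mm, arm thicknesses ≈ 9.24 mm (horizontal) and 7.77 mm (vertical), extruded 24.8 mm in z. Slicing at Δz = 3.10 mm — 8 equal slices spanning the solid's height, so layer i sits at z = i·h/8 — gives 8 non-empty perimeters. Each is a 6-segment closed polygon; G0 lifts to the layer z and rapids to the start vertex, then G1 traces the edges.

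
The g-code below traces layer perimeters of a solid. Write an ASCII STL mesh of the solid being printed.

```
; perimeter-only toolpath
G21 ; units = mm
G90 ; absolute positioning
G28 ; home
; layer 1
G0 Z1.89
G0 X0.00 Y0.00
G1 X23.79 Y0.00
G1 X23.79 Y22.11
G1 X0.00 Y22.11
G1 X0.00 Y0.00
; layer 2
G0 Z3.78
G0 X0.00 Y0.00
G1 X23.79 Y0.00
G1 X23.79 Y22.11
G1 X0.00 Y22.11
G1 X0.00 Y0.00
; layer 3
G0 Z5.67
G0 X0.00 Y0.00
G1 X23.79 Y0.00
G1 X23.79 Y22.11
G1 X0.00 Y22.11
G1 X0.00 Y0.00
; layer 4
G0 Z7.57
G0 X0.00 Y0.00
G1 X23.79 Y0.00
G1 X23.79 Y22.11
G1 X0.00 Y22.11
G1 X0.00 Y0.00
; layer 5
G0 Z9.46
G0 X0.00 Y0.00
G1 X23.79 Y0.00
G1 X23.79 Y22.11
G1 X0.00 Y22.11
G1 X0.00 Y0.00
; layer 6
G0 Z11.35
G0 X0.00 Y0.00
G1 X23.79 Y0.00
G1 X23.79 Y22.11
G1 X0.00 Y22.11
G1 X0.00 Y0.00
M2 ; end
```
solid part
  facet normal 0.0000 0.0000 -1.0000
    outer loop
      vertex 23.79 22.11 0.00
      vertex 23.79 0.00 0.00
      vertex 0.00 0.00 0.00
    endloop
  endfacet
  facet normal 0.0000 0.0000 -1.0000
    outer loop
      vertex 0.00 22.11 0.00
      vertex 23.79 22.11 0.00
      vertex 0.00 0.00 0.00
    endloop
  endfacet
  facet normal 0.0000 0.0000 1.0000
    outer loop
      vertex 0.00 0.00 11.35
      vertex 23.79 0.00 11.35
      vertex 23.79 22.11 11.35
    endloop
  endfacet
  facet normal 0.0000 0.0000 1.0000
    outer loop
      vertex 0.00 0.00 11.35
      vertex 23.79 22.11 11.35
      vertex 0.00 22.11 11.35
    endloop
  endfacet
  facet normal 0.0000 -1.0000 0.0000
    outer loop
      vertex 0.00 0.00 0.00
      vertex 23.79 0.00 0.00
      vertex 23.79 0.00 11.35
    endloop
  endfacet
  facet normal 0.0000 -1.0000 0.0000
    outer loop
      vertex 0.00 0.00 0.00
      vertex 23.79 0.00 11.35
      vertex 0.00 0.00 11.35
    endloop
  endfacet
  facet normal 0.0000 1.0000 0.0000
    outer loop
      vertex 23.79 22.11 11.35
      vertex 23.79 22.11 0.00
      vertex 0.00 22.11 0.00
    endloop
  endfacet
  facet normal 0.0000 1.0000 0.0000
    outer loop
      vertex 0.00 22.11 11.35
      vertex 23.79 22.11 11.35
      vertex 0.00 22.11 0.00
    endloop
  endfacet
  facet normal -1.0000 0.0000 0.0000
    outer loop
      vertex 0.00 22.11 11.35
      vertex 0.00 22.11 0.00
      vertex 0.00 0.00 0.00
    endloop
  endfacet
  facet normal -1.0000 0.0000 0.0000
    outer loop
      vertex 0.00 0.00 11.35
      vertex 0.00 22.11 11.35
      vertex 0.00 0.00 0.00
    endloop
  endfacet
  facet normal 1.0000 0.0000 0.0000
    outer loop
      vertex 23.79 0.00 0.00
      vertex 23.79 22.11 0.00
      vertex 23.79 22.11 11.35
    endloop
  endfacet
  facet normal 1.0000 0.0000 0.0000
    outer loop
      vertex 23.79 0.00 0.00
      vertex 23.79 22.11 11.35
      vertex 23.79 0.00 11.35
    endloop
  endfacet
endsolid part

The G0 Z moves step by Δz≈1.89 mm. Every layer's G1 loop is the same polygon, so the solid is a straight extrusion of it from z=0 to z≈11.3. Closing with flat bottom and top caps and triangulating gives 12 facets — a rectangular box, roughly 23.8 × 22.1 mm footprint and 11.3 mm tall.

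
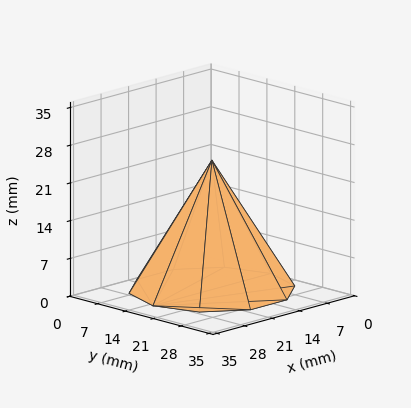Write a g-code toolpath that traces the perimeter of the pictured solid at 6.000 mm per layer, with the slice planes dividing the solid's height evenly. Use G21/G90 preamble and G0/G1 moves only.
Reading the render: the shape is a regular 10-sided pyramid, base circumscribed radius ≈ 15 mm, apex at z ≈ 24 mm (dimensions read to the nearest mm from the axis ticks). For the g-code, the solid's height is divided into equal slices at the stated Δz and each level perimeter traced with G1 moves after a G0 lift.

; perimeter-only toolpath
G21 ; units = mm
G90 ; absolute positioning
G28 ; home
; layer 1
G0 Z6.000
G0 X26.250 Y15.000
G1 X24.101 Y21.613
G1 X18.476 Y25.700
G1 X11.524 Y25.700
G1 X5.899 Y21.613
G1 X3.750 Y15.000
G1 X5.899 Y8.387
G1 X11.524 Y4.300
G1 X18.476 Y4.300
G1 X24.101 Y8.387
G1 X26.250 Y15.000
; layer 2
G0 Z12.000
G0 X22.500 Y15.000
G1 X21.068 Y19.409
G1 X17.318 Y22.133
G1 X12.683 Y22.133
G1 X8.933 Y19.409
G1 X7.500 Y15.000
G1 X8.933 Y10.591
G1 X12.683 Y7.867
G1 X17.318 Y7.867
G1 X21.068 Y10.591
G1 X22.500 Y15.000
; layer 3
G0 Z18.000
G0 X18.750 Y15.000
G1 X18.034 Y17.204
G1 X16.159 Y18.566
G1 X13.841 Y18.566
G1 X11.966 Y17.204
G1 X11.250 Y15.000
G1 X11.966 Y12.796
G1 X13.841 Y11.434
G1 X16.159 Y11.434
G1 X18.034 Y12.796
G1 X18.750 Y15.000
M2 ; end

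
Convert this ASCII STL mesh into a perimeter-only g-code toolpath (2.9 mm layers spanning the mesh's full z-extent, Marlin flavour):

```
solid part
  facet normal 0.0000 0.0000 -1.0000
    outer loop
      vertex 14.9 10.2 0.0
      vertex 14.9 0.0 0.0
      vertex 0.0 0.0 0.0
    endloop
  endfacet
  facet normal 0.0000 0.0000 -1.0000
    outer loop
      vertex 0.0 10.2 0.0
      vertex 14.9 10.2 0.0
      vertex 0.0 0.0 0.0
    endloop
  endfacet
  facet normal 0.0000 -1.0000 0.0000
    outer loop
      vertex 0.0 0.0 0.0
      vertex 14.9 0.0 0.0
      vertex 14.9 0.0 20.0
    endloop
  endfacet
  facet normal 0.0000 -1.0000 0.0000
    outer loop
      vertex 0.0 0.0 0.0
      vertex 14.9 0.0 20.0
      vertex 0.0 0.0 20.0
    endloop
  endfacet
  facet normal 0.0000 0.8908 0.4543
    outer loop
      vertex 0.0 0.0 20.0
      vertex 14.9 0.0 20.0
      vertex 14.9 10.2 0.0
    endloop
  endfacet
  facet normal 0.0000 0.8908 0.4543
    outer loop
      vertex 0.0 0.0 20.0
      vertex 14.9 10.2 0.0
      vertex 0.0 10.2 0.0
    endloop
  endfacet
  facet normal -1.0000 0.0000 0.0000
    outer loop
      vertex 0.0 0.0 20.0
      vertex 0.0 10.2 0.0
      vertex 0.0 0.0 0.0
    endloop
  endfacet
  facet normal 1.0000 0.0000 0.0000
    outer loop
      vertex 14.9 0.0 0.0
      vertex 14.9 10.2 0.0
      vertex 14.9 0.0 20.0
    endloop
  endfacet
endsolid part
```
; perimeter-only toolpath
G21 ; units = mm
G90 ; absolute positioning
G28 ; home
; layer 1
G0 Z2.9
G0 X0.0 Y0.0
G1 X14.9 Y0.0
G1 X14.9 Y8.7
G1 X0.0 Y8.7
G1 X0.0 Y0.0
; layer 2
G0 Z5.7
G0 X0.0 Y0.0
G1 X14.9 Y0.0
G1 X14.9 Y7.3
G1 X0.0 Y7.3
G1 X0.0 Y0.0
; layer 3
G0 Z8.6
G0 X0.0 Y0.0
G1 X14.9 Y0.0
G1 X14.9 Y5.8
G1 X0.0 Y5.8
G1 X0.0 Y0.0
; layer 4
G0 Z11.4
G0 X0.0 Y0.0
G1 X14.9 Y0.0
G1 X14.9 Y4.4
G1 X0.0 Y4.4
G1 X0.0 Y0.0
; layer 5
G0 Z14.3
G0 X0.0 Y0.0
G1 X14.9 Y0.0
G1 X14.9 Y2.9
G1 X0.0 Y2.9
G1 X0.0 Y0.0
; layer 6
G0 Z17.1
G0 X0.0 Y0.0
G1 X14.9 Y0.0
G1 X14.9 Y1.5
G1 X0.0 Y1.5
G1 X0.0 Y0.0
M2 ; end

The solid is a wedge (ramp): 14.9 × 10.2 mm base, rising to 20 mm along the y=0 edge and sloping linearly to z=0 at y=10.2. Slicing at Δz = 2.9 mm — 7 equal slices spanning the solid's height, so layer i sits at z = i·h/7 — gives 6 non-empty perimeters. Each is a 4-segment closed polygon; G0 lifts to the layer z and rapids to the start vertex, then G1 traces the edges. The cross-section shrinks linearly with z (the slice at the apex is degenerate and omitted).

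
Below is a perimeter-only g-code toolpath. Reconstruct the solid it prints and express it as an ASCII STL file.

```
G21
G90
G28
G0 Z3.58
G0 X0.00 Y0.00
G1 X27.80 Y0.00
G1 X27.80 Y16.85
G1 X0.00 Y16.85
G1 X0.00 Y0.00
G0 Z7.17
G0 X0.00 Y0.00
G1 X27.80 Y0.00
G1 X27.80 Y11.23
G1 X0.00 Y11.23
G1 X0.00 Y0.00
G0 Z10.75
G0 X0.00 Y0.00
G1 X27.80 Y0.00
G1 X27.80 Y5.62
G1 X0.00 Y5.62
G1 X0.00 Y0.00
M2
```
solid part
  facet normal 0.0000 0.0000 -1.0000
    outer loop
      vertex 27.80 22.47 0.00
      vertex 27.80 0.00 0.00
      vertex 0.00 0.00 0.00
    endloop
  endfacet
  facet normal 0.0000 0.0000 -1.0000
    outer loop
      vertex 0.00 22.47 0.00
      vertex 27.80 22.47 0.00
      vertex 0.00 0.00 0.00
    endloop
  endfacet
  facet normal 0.0000 -1.0000 0.0000
    outer loop
      vertex 0.00 0.00 0.00
      vertex 27.80 0.00 0.00
      vertex 27.80 0.00 14.33
    endloop
  endfacet
  facet normal 0.0000 -1.0000 0.0000
    outer loop
      vertex 0.00 0.00 0.00
      vertex 27.80 0.00 14.33
      vertex 0.00 0.00 14.33
    endloop
  endfacet
  facet normal 0.0000 0.5377 0.8431
    outer loop
      vertex 0.00 0.00 14.33
      vertex 27.80 0.00 14.33
      vertex 27.80 22.47 0.00
    endloop
  endfacet
  facet normal 0.0000 0.5377 0.8431
    outer loop
      vertex 0.00 0.00 14.33
      vertex 27.80 22.47 0.00
      vertex 0.00 22.47 0.00
    endloop
  endfacet
  facet normal -1.0000 0.0000 0.0000
    outer loop
      vertex 0.00 0.00 14.33
      vertex 0.00 22.47 0.00
      vertex 0.00 0.00 0.00
    endloop
  endfacet
  facet normal 1.0000 0.0000 0.0000
    outer loop
      vertex 27.80 0.00 0.00
      vertex 27.80 22.47 0.00
      vertex 27.80 0.00 14.33
    endloop
  endfacet
endsolid part

The G0 Z moves step by Δz≈3.58 mm. The G1 loops shrink linearly with z, so the solid tapers from its base footprint up to z≈14.3. Closing with a flat bottom cap and the tapered top and triangulating gives 8 facets — a wedge (ramp): 27.8 × 22.5 mm base, rising to 14.3 mm along the y=0 edge and sloping linearly to z=0 at y=22.5.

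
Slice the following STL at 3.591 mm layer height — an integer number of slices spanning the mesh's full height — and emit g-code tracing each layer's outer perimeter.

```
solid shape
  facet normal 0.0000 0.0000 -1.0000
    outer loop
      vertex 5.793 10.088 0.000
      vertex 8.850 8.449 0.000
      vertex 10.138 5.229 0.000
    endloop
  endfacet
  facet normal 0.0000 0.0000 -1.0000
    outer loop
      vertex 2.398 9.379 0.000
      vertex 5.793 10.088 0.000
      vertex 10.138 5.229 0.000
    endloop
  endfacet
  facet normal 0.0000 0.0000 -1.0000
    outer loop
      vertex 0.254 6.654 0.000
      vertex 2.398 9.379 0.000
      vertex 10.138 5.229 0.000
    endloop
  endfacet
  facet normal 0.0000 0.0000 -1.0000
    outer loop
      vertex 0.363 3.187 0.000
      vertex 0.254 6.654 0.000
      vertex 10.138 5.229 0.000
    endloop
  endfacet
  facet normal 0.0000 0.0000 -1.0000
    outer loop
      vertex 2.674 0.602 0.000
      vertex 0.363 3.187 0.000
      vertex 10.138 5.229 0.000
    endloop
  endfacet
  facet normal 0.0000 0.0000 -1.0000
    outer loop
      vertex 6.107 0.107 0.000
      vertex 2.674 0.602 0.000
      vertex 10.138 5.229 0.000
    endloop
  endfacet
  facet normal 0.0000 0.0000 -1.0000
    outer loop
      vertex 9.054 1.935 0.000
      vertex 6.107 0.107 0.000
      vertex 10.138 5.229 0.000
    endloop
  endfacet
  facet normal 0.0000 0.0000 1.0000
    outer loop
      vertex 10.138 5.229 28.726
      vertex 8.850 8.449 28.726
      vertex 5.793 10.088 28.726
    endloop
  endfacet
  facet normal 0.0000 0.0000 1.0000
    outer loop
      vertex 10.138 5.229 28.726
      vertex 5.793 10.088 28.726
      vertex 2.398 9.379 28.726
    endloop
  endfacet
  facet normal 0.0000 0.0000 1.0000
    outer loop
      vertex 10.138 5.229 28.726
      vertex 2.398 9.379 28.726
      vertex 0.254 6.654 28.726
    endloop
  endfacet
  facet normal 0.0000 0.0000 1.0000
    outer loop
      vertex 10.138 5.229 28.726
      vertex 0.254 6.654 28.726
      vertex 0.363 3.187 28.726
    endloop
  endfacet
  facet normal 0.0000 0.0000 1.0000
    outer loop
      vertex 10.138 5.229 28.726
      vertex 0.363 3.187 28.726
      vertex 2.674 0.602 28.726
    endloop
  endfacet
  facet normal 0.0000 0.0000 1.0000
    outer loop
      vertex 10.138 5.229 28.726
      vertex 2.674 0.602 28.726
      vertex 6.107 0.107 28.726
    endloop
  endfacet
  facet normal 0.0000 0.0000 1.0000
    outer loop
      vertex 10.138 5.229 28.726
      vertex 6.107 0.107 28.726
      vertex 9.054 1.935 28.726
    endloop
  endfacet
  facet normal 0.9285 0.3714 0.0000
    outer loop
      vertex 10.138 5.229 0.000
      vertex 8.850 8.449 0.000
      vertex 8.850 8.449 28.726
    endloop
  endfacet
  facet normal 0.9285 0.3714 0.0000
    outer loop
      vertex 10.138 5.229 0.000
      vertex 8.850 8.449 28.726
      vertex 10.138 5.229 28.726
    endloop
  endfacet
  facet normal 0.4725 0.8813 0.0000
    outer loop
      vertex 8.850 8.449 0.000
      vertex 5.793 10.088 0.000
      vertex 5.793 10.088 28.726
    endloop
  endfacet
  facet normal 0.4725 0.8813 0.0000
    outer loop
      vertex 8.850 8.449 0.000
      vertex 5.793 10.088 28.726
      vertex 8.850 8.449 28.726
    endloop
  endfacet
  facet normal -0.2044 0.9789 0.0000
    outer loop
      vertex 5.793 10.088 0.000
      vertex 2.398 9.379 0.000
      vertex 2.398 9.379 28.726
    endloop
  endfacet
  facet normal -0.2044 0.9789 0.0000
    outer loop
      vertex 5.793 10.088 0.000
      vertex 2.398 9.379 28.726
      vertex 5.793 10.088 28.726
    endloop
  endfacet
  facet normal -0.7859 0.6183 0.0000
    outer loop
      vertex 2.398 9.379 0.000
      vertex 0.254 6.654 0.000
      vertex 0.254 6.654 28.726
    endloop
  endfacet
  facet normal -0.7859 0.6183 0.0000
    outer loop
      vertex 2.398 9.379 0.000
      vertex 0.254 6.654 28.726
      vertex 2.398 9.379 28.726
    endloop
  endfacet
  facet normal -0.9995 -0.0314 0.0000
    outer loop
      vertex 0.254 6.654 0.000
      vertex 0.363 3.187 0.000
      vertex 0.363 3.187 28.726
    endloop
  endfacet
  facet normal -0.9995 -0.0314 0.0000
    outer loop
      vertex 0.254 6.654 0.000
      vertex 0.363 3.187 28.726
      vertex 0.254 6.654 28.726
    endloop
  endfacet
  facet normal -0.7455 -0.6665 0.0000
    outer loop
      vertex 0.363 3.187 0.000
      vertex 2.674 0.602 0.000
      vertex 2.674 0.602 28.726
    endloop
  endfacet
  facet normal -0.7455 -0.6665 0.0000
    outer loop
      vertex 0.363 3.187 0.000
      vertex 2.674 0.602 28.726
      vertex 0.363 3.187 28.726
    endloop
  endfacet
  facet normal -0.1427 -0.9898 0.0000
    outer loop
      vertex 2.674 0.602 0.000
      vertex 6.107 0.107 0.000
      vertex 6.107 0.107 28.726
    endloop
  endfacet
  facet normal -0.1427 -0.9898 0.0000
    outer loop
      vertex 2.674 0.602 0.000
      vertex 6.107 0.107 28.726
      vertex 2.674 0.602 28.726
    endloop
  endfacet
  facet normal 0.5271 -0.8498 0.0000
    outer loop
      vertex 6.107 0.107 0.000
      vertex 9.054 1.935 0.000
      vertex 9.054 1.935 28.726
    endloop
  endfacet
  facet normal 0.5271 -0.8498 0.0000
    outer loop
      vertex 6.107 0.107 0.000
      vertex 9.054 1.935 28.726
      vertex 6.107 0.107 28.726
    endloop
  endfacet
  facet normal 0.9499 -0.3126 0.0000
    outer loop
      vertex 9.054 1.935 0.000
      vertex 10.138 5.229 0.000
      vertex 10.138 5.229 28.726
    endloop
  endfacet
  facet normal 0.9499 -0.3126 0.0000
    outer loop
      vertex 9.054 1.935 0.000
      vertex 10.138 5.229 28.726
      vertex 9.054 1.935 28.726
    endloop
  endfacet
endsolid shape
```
; perimeter-only toolpath
G21 ; units = mm
G90 ; absolute positioning
G28 ; home
; layer 1
G0 Z3.591
G0 X10.138 Y5.229
G1 X8.850 Y8.449
G1 X5.793 Y10.088
G1 X2.398 Y9.379
G1 X0.254 Y6.654
G1 X0.363 Y3.187
G1 X2.674 Y0.602
G1 X6.107 Y0.107
G1 X9.054 Y1.935
G1 X10.138 Y5.229
; layer 2
G0 Z7.181
G0 X10.138 Y5.229
G1 X8.850 Y8.449
G1 X5.793 Y10.088
G1 X2.398 Y9.379
G1 X0.254 Y6.654
G1 X0.363 Y3.187
G1 X2.674 Y0.602
G1 X6.107 Y0.107
G1 X9.054 Y1.935
G1 X10.138 Y5.229
; layer 3
G0 Z10.772
G0 X10.138 Y5.229
G1 X8.850 Y8.449
G1 X5.793 Y10.088
G1 X2.398 Y9.379
G1 X0.254 Y6.654
G1 X0.363 Y3.187
G1 X2.674 Y0.602
G1 X6.107 Y0.107
G1 X9.054 Y1.935
G1 X10.138 Y5.229
; layer 4
G0 Z14.363
G0 X10.138 Y5.229
G1 X8.850 Y8.449
G1 X5.793 Y10.088
G1 X2.398 Y9.379
G1 X0.254 Y6.654
G1 X0.363 Y3.187
G1 X2.674 Y0.602
G1 X6.107 Y0.107
G1 X9.054 Y1.935
G1 X10.138 Y5.229
; layer 5
G0 Z17.954
G0 X10.138 Y5.229
G1 X8.850 Y8.449
G1 X5.793 Y10.088
G1 X2.398 Y9.379
G1 X0.254 Y6.654
G1 X0.363 Y3.187
G1 X2.674 Y0.602
G1 X6.107 Y0.107
G1 X9.054 Y1.935
G1 X10.138 Y5.229
; layer 6
G0 Z21.544
G0 X10.138 Y5.229
G1 X8.850 Y8.449
G1 X5.793 Y10.088
G1 X2.398 Y9.379
G1 X0.254 Y6.654
G1 X0.363 Y3.187
G1 X2.674 Y0.602
G1 X6.107 Y0.107
G1 X9.054 Y1.935
G1 X10.138 Y5.229
; layer 7
G0 Z25.135
G0 X10.138 Y5.229
G1 X8.850 Y8.449
G1 X5.793 Y10.088
G1 X2.398 Y9.379
G1 X0.254 Y6.654
G1 X0.363 Y3.187
G1 X2.674 Y0.602
G1 X6.107 Y0.107
G1 X9.054 Y1.935
G1 X10.138 Y5.229
; layer 8
G0 Z28.726
G0 X10.138 Y5.229
G1 X8.850 Y8.449
G1 X5.793 Y10.088
G1 X2.398 Y9.379
G1 X0.254 Y6.654
G1 X0.363 Y3.187
G1 X2.674 Y0.602
G1 X6.107 Y0.107
G1 X9.054 Y1.935
G1 X10.138 Y5.229
M2 ; end

The solid is a regular 9-sided prism (a cylinder approximated with 9 flat sides), circumscribed radius ≈ 5.07 mm, height ≈ 28.7 mm. Slicing at Δz = 3.591 mm — 8 equal slices spanning the solid's height, so layer i sits at z = i·h/8 — gives 8 non-empty perimeters. Each is a 9-segment closed polygon; G0 lifts to the layer z and rapids to the start vertex, then G1 traces the edges.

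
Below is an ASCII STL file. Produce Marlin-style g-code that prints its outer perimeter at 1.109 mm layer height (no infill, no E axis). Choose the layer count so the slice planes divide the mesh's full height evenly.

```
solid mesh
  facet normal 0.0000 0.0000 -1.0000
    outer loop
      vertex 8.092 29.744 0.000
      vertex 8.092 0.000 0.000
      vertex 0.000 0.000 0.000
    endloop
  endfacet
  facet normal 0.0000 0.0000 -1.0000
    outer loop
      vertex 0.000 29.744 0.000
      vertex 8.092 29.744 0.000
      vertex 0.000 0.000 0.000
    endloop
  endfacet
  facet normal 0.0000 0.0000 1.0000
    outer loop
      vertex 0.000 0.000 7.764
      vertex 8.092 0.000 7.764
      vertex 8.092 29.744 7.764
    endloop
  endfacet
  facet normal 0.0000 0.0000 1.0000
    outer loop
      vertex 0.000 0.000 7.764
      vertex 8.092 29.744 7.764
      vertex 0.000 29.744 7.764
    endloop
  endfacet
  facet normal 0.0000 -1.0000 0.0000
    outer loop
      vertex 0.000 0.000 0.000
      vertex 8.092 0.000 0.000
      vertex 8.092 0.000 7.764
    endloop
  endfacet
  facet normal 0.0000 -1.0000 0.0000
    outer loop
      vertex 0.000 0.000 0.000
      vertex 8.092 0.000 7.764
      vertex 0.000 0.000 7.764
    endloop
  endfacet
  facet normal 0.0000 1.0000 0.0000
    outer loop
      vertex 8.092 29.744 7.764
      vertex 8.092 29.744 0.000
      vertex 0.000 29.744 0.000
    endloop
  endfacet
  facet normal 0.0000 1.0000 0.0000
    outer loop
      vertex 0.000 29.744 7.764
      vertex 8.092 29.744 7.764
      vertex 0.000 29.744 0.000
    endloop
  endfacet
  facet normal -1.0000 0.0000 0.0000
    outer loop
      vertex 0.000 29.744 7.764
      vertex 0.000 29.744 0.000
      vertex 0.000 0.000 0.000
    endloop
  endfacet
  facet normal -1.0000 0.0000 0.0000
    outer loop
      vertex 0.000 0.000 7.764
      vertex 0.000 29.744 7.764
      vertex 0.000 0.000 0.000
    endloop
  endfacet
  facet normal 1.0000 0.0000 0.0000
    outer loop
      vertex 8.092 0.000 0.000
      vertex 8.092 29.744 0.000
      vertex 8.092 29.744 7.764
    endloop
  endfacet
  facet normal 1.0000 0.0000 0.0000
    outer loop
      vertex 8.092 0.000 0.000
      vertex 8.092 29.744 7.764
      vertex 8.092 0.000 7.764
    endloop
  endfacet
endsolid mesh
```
; perimeter-only toolpath
G21 ; units = mm
G90 ; absolute positioning
G28 ; home
; layer 1
G0 Z1.109
G0 X0.000 Y0.000
G1 X8.092 Y0.000
G1 X8.092 Y29.744
G1 X0.000 Y29.744
G1 X0.000 Y0.000
; layer 2
G0 Z2.218
G0 X0.000 Y0.000
G1 X8.092 Y0.000
G1 X8.092 Y29.744
G1 X0.000 Y29.744
G1 X0.000 Y0.000
; layer 3
G0 Z3.327
G0 X0.000 Y0.000
G1 X8.092 Y0.000
G1 X8.092 Y29.744
G1 X0.000 Y29.744
G1 X0.000 Y0.000
; layer 4
G0 Z4.437
G0 X0.000 Y0.000
G1 X8.092 Y0.000
G1 X8.092 Y29.744
G1 X0.000 Y29.744
G1 X0.000 Y0.000
; layer 5
G0 Z5.546
G0 X0.000 Y0.000
G1 X8.092 Y0.000
G1 X8.092 Y29.744
G1 X0.000 Y29.744
G1 X0.000 Y0.000
; layer 6
G0 Z6.655
G0 X0.000 Y0.000
G1 X8.092 Y0.000
G1 X8.092 Y29.744
G1 X0.000 Y29.744
G1 X0.000 Y0.000
; layer 7
G0 Z7.764
G0 X0.000 Y0.000
G1 X8.092 Y0.000
G1 X8.092 Y29.744
G1 X0.000 Y29.744
G1 X0.000 Y0.000
M2 ; end

The solid is a rectangular box, roughly 8.09 × 29.7 mm footprint and 7.76 mm tall. Slicing at Δz = 1.109 mm — 7 equal slices spanning the solid's height, so layer i sits at z = i·h/7 — gives 7 non-empty perimeters. Each is a 4-segment closed polygon; G0 lifts to the layer z and rapids to the start vertex, then G1 traces the edges.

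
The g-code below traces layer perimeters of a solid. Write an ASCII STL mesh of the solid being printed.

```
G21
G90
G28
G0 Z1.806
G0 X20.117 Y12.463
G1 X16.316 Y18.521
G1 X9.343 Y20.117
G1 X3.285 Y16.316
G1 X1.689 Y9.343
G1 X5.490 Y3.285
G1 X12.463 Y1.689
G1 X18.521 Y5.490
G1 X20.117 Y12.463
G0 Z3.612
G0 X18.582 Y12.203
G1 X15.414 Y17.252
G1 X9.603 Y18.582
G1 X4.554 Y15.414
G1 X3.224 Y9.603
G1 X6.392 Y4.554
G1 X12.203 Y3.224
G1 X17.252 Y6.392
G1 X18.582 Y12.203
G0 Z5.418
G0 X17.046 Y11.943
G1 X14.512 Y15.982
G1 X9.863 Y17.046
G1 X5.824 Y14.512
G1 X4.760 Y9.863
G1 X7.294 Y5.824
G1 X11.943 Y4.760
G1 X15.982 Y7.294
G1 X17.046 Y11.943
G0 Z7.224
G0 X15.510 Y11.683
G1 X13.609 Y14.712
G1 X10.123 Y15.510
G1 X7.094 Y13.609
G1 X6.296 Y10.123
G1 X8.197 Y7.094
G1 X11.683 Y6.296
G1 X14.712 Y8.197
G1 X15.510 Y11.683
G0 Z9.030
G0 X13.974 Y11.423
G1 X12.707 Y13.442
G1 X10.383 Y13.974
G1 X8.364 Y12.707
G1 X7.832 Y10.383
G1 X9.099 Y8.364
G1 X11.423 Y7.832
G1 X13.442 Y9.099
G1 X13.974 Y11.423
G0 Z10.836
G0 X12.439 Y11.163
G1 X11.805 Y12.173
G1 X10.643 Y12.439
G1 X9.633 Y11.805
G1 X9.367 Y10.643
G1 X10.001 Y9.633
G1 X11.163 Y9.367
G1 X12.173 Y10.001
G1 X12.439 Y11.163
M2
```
solid part
  facet normal 0.0000 0.0000 -1.0000
    outer loop
      vertex 9.083 21.653 0.000
      vertex 17.218 19.791 0.000
      vertex 21.653 12.723 0.000
    endloop
  endfacet
  facet normal 0.0000 0.0000 -1.0000
    outer loop
      vertex 2.015 17.218 0.000
      vertex 9.083 21.653 0.000
      vertex 21.653 12.723 0.000
    endloop
  endfacet
  facet normal 0.0000 0.0000 -1.0000
    outer loop
      vertex 0.153 9.083 0.000
      vertex 2.015 17.218 0.000
      vertex 21.653 12.723 0.000
    endloop
  endfacet
  facet normal 0.0000 0.0000 -1.0000
    outer loop
      vertex 4.588 2.015 0.000
      vertex 0.153 9.083 0.000
      vertex 21.653 12.723 0.000
    endloop
  endfacet
  facet normal 0.0000 0.0000 -1.0000
    outer loop
      vertex 12.723 0.153 0.000
      vertex 4.588 2.015 0.000
      vertex 21.653 12.723 0.000
    endloop
  endfacet
  facet normal 0.0000 0.0000 -1.0000
    outer loop
      vertex 19.791 4.588 0.000
      vertex 12.723 0.153 0.000
      vertex 21.653 12.723 0.000
    endloop
  endfacet
  facet normal 0.6625 0.4157 0.6232
    outer loop
      vertex 21.653 12.723 0.000
      vertex 17.218 19.791 0.000
      vertex 10.903 10.903 12.642
    endloop
  endfacet
  facet normal 0.1745 0.7624 0.6232
    outer loop
      vertex 17.218 19.791 0.000
      vertex 9.083 21.653 0.000
      vertex 10.903 10.903 12.642
    endloop
  endfacet
  facet normal -0.4157 0.6625 0.6232
    outer loop
      vertex 9.083 21.653 0.000
      vertex 2.015 17.218 0.000
      vertex 10.903 10.903 12.642
    endloop
  endfacet
  facet normal -0.7624 0.1745 0.6232
    outer loop
      vertex 2.015 17.218 0.000
      vertex 0.153 9.083 0.000
      vertex 10.903 10.903 12.642
    endloop
  endfacet
  facet normal -0.6625 -0.4157 0.6232
    outer loop
      vertex 0.153 9.083 0.000
      vertex 4.588 2.015 0.000
      vertex 10.903 10.903 12.642
    endloop
  endfacet
  facet normal -0.1745 -0.7624 0.6232
    outer loop
      vertex 4.588 2.015 0.000
      vertex 12.723 0.153 0.000
      vertex 10.903 10.903 12.642
    endloop
  endfacet
  facet normal 0.4157 -0.6625 0.6232
    outer loop
      vertex 12.723 0.153 0.000
      vertex 19.791 4.588 0.000
      vertex 10.903 10.903 12.642
    endloop
  endfacet
  facet normal 0.7624 -0.1745 0.6232
    outer loop
      vertex 19.791 4.588 0.000
      vertex 21.653 12.723 0.000
      vertex 10.903 10.903 12.642
    endloop
  endfacet
endsolid part

The G0 Z moves step by Δz≈1.806 mm. The G1 loops shrink linearly with z, so the solid tapers from its base footprint up to z≈12.6. Closing with a flat bottom cap and the tapered top and triangulating gives 14 facets — a regular 8-sided pyramid, base circumscribed radius ≈ 10.9 mm, apex at z ≈ 12.6 mm.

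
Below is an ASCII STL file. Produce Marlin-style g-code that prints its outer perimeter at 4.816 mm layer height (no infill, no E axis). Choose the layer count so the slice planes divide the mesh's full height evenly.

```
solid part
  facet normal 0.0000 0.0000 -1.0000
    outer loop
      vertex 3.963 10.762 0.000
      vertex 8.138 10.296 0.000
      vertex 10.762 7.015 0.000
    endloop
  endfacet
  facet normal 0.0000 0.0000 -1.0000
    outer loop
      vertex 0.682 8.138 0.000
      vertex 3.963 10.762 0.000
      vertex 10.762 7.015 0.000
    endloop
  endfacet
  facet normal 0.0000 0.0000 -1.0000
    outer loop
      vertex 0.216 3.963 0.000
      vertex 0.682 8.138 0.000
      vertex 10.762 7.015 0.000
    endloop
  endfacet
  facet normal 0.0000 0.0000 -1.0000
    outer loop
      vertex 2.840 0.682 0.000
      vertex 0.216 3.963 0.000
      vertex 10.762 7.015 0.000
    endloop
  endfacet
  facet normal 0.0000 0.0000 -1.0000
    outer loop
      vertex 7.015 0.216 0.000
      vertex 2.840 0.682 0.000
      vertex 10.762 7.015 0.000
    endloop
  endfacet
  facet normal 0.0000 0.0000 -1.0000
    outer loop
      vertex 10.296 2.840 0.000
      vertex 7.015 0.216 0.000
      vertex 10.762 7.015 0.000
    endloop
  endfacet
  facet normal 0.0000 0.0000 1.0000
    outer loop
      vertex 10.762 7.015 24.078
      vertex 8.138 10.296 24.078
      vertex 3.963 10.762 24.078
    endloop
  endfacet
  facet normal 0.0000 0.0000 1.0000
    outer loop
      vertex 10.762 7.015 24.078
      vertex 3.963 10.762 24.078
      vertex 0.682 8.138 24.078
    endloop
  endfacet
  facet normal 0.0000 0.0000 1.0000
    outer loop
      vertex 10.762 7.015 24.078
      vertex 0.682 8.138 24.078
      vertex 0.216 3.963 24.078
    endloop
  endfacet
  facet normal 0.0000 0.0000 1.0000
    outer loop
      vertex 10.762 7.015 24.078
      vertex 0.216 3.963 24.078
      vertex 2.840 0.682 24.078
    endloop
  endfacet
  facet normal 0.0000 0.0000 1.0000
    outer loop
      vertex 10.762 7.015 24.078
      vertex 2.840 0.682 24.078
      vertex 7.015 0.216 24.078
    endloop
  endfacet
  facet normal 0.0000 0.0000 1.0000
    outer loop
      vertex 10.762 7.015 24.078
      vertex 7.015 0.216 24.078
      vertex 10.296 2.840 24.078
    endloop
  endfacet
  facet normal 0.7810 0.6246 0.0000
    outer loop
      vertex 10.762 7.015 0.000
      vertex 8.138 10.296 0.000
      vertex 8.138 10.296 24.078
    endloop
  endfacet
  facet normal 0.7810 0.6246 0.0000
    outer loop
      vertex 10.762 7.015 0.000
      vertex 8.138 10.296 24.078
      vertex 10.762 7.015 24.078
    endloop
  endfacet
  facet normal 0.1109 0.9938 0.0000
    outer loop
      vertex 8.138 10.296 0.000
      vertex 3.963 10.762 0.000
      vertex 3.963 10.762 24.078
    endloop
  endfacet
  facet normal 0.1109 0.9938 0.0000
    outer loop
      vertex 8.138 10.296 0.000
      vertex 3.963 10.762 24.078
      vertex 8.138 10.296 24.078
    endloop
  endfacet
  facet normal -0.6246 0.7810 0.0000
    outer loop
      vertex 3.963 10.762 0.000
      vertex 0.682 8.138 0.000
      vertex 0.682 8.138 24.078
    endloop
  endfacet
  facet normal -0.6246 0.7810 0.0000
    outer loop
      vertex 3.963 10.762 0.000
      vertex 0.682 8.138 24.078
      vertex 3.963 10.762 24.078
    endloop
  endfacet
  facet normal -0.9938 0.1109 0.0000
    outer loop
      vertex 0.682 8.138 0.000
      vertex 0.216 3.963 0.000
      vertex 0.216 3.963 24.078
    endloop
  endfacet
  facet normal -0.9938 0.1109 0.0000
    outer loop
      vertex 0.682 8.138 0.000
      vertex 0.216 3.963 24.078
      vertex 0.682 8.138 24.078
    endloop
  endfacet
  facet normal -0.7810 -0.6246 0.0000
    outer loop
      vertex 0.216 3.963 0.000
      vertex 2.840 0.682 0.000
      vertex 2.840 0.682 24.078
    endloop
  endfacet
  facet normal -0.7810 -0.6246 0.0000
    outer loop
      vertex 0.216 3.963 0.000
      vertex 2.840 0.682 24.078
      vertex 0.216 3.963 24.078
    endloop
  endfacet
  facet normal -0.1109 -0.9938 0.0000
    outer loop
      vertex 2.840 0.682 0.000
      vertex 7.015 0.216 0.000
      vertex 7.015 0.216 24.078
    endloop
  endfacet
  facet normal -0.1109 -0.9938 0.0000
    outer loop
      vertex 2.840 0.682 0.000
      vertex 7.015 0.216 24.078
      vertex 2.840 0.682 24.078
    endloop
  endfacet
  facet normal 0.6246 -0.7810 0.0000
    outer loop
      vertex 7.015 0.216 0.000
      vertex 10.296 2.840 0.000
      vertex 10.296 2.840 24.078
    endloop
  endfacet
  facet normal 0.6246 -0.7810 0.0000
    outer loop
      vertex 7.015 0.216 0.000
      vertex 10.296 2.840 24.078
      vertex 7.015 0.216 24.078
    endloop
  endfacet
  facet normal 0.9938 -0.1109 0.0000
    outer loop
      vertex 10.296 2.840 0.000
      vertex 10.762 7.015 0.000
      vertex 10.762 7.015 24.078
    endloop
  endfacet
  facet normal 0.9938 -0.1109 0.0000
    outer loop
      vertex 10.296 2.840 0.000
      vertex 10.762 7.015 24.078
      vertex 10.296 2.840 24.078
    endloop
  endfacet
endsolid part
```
; perimeter-only toolpath
G21 ; units = mm
G90 ; absolute positioning
G28 ; home
; layer 1
G0 Z4.816
G0 X10.762 Y7.015
G1 X8.138 Y10.296
G1 X3.963 Y10.762
G1 X0.682 Y8.138
G1 X0.216 Y3.963
G1 X2.840 Y0.682
G1 X7.015 Y0.216
G1 X10.296 Y2.840
G1 X10.762 Y7.015
; layer 2
G0 Z9.631
G0 X10.762 Y7.015
G1 X8.138 Y10.296
G1 X3.963 Y10.762
G1 X0.682 Y8.138
G1 X0.216 Y3.963
G1 X2.840 Y0.682
G1 X7.015 Y0.216
G1 X10.296 Y2.840
G1 X10.762 Y7.015
; layer 3
G0 Z14.447
G0 X10.762 Y7.015
G1 X8.138 Y10.296
G1 X3.963 Y10.762
G1 X0.682 Y8.138
G1 X0.216 Y3.963
G1 X2.840 Y0.682
G1 X7.015 Y0.216
G1 X10.296 Y2.840
G1 X10.762 Y7.015
; layer 4
G0 Z19.262
G0 X10.762 Y7.015
G1 X8.138 Y10.296
G1 X3.963 Y10.762
G1 X0.682 Y8.138
G1 X0.216 Y3.963
G1 X2.840 Y0.682
G1 X7.015 Y0.216
G1 X10.296 Y2.840
G1 X10.762 Y7.015
; layer 5
G0 Z24.078
G0 X10.762 Y7.015
G1 X8.138 Y10.296
G1 X3.963 Y10.762
G1 X0.682 Y8.138
G1 X0.216 Y3.963
G1 X2.840 Y0.682
G1 X7.015 Y0.216
G1 X10.296 Y2.840
G1 X10.762 Y7.015
M2 ; end

The solid is a regular 8-sided prism (a cylinder approximated with 8 flat sides), circumscribed radius ≈ 5.49 mm, height ≈ 24.1 mm. Slicing at Δz = 4.816 mm — 5 equal slices spanning the solid's height, so layer i sits at z = i·h/5 — gives 5 non-empty perimeters. Each is a 8-segment closed polygon; G0 lifts to the layer z and rapids to the start vertex, then G1 traces the edges.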